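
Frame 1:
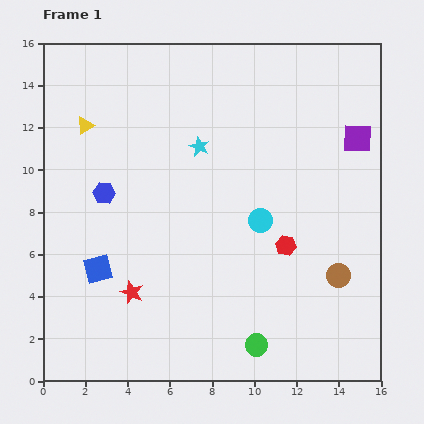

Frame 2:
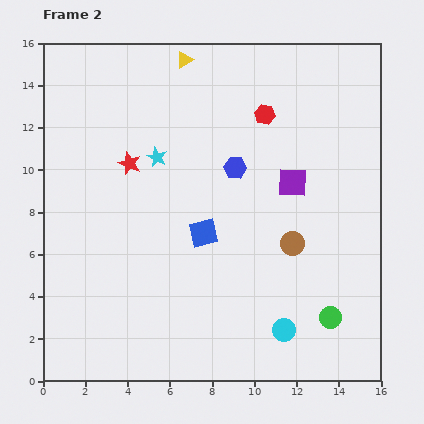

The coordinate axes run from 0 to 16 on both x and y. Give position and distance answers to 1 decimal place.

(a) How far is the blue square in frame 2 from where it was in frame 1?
5.3

The blue square moved from (2.6, 5.3) to (7.6, 7.0), a distance of √(5.0² + 1.7²) ≈ 5.3.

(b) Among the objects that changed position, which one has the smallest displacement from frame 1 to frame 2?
the cyan star

(moved 2.1)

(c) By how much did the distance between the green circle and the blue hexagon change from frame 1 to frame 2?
-1.8

Distance in frame 1: 10.2. Distance in frame 2: 8.4.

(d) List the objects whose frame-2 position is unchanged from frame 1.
none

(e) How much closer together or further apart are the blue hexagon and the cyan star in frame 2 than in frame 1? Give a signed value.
-1.3

Distance in frame 1: 5.0. Distance in frame 2: 3.7.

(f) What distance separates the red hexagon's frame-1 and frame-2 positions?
6.3

The red hexagon moved from (11.5, 6.4) to (10.5, 12.6), a distance of √(1.0² + 6.2²) ≈ 6.3.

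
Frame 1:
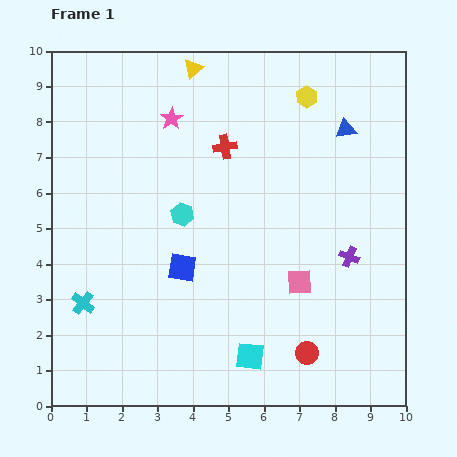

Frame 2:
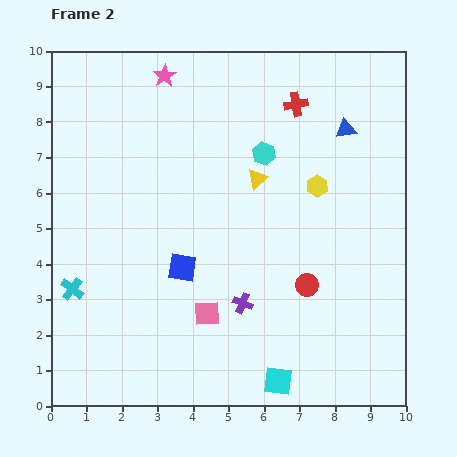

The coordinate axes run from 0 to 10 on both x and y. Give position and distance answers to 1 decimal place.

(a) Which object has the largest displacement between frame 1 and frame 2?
the yellow triangle

(moved 3.6; next 3.3)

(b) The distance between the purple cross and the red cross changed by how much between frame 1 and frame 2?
+1.1

Distance in frame 1: 4.7. Distance in frame 2: 5.8.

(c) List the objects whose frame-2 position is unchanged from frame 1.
the blue triangle, the blue square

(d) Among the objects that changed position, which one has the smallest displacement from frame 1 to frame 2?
the cyan cross

(moved 0.5)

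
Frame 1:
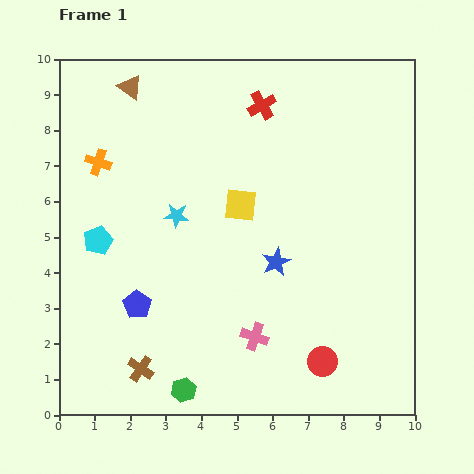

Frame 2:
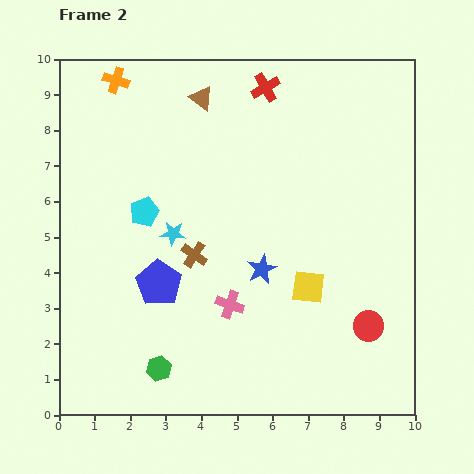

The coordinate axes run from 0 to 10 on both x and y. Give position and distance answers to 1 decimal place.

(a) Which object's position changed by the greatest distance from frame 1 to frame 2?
the brown cross

(moved 3.5; next 3.0)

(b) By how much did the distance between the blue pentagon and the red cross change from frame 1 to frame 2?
-0.3

Distance in frame 1: 6.6. Distance in frame 2: 6.3.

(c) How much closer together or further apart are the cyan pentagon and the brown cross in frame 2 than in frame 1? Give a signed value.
-2.0

Distance in frame 1: 3.8. Distance in frame 2: 1.8.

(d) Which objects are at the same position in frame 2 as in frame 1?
none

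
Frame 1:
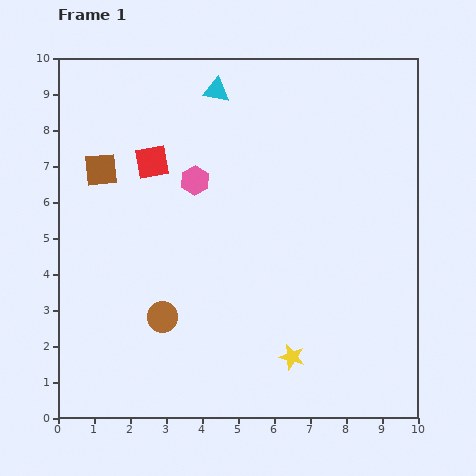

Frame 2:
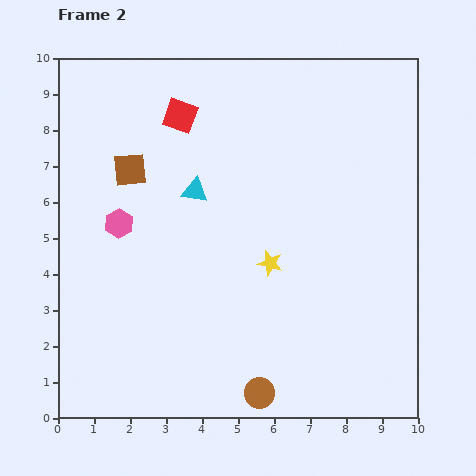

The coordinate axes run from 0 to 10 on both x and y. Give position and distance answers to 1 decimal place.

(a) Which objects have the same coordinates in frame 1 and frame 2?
none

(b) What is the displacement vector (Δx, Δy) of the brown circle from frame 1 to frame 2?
(2.7, -2.1)

The brown circle was at (2.9, 2.8) in frame 1 and (5.6, 0.7) in frame 2.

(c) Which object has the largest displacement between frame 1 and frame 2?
the brown circle

(moved 3.4; next 2.9)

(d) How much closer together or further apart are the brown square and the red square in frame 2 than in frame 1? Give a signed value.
+0.7

Distance in frame 1: 1.4. Distance in frame 2: 2.1.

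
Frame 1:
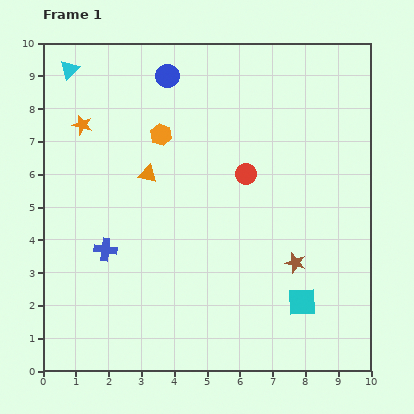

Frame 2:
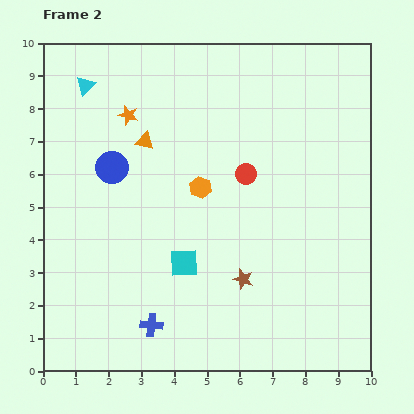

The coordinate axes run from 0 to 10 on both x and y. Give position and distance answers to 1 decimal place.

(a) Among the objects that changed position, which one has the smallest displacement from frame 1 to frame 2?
the cyan triangle

(moved 0.7)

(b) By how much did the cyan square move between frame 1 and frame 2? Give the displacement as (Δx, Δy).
(-3.6, 1.2)

The cyan square was at (7.9, 2.1) in frame 1 and (4.3, 3.3) in frame 2.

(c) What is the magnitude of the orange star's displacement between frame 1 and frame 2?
1.4

The orange star moved from (1.2, 7.5) to (2.6, 7.8), a distance of √(1.4² + 0.3²) ≈ 1.4.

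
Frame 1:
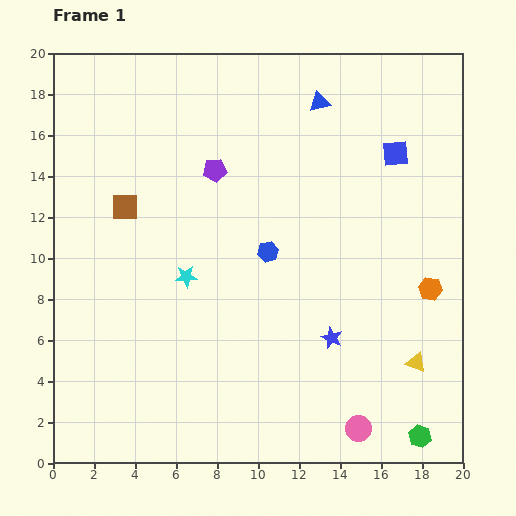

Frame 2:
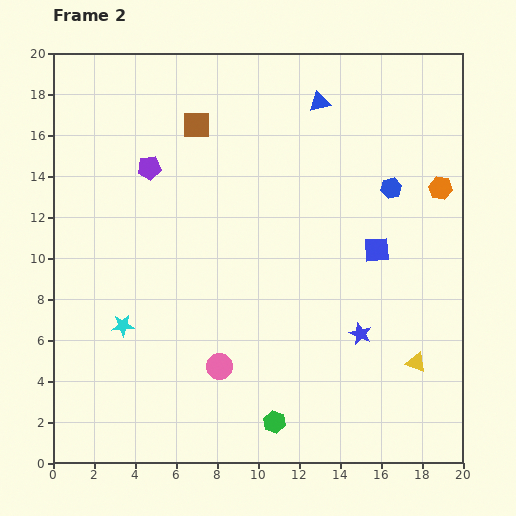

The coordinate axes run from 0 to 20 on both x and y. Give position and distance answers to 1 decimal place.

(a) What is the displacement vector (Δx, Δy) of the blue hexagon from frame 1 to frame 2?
(6.0, 3.1)

The blue hexagon was at (10.5, 10.3) in frame 1 and (16.5, 13.4) in frame 2.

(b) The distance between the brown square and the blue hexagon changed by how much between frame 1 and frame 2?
+2.7

Distance in frame 1: 7.3. Distance in frame 2: 10.0.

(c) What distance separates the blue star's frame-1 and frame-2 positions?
1.4

The blue star moved from (13.6, 6.1) to (15.0, 6.3), a distance of √(1.4² + 0.2²) ≈ 1.4.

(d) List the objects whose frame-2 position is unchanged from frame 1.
the blue triangle, the yellow triangle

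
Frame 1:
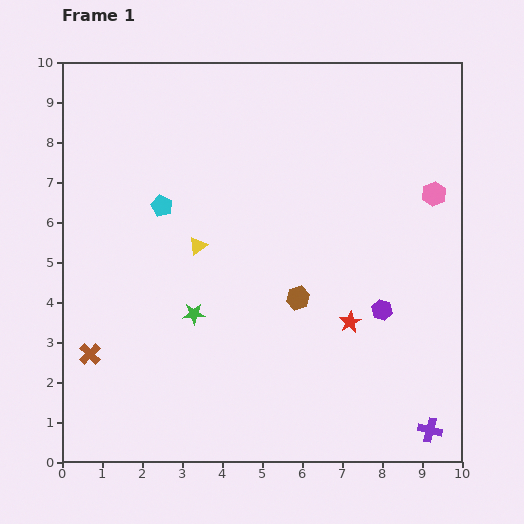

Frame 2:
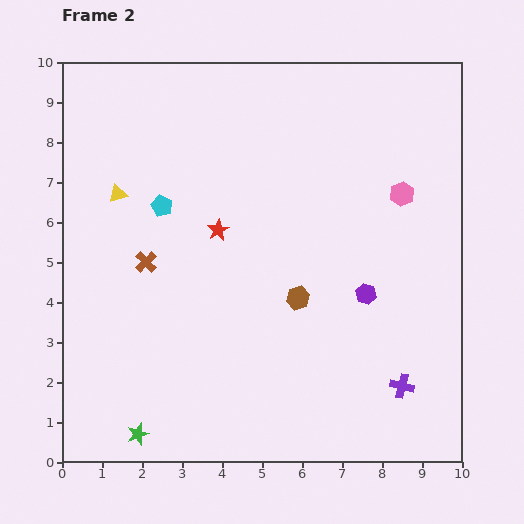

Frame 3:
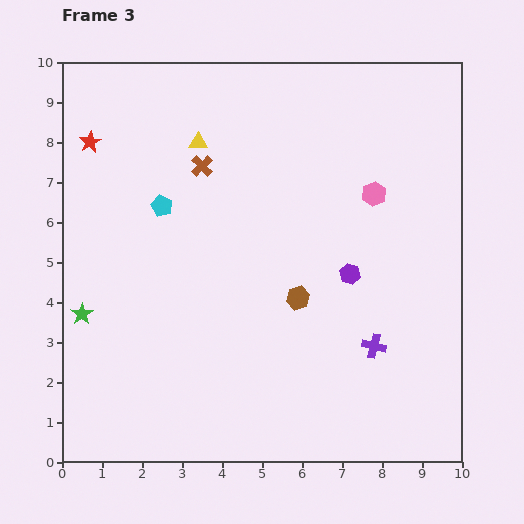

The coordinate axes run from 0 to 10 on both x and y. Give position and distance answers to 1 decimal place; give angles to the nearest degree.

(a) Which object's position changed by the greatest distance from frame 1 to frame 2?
the red star

(moved 4.0; next 3.3)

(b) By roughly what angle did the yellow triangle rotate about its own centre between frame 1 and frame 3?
37° clockwise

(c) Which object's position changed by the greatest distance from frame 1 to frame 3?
the red star

(moved 7.9; next 5.5)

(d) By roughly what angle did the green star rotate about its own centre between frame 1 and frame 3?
30° counter-clockwise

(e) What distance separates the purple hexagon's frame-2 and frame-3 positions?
0.6

The purple hexagon moved from (7.6, 4.2) to (7.2, 4.7), a distance of √(0.4² + 0.5²) ≈ 0.6.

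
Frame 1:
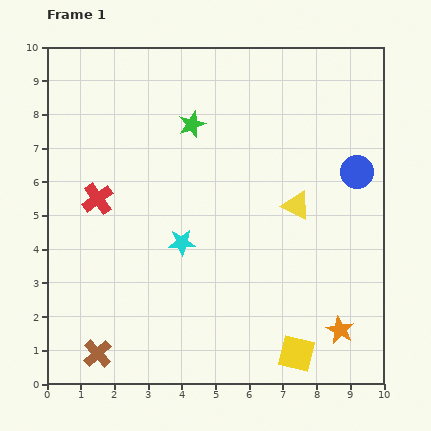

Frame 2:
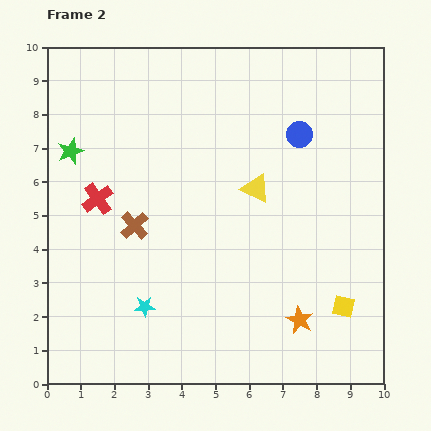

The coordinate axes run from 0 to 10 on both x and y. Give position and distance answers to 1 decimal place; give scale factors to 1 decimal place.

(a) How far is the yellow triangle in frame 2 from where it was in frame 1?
1.3

The yellow triangle moved from (7.4, 5.3) to (6.2, 5.8), a distance of √(1.2² + 0.5²) ≈ 1.3.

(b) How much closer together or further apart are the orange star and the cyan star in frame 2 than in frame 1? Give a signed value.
-0.8

Distance in frame 1: 5.4. Distance in frame 2: 4.6.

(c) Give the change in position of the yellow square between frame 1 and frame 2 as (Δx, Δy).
(1.4, 1.4)

The yellow square was at (7.4, 0.9) in frame 1 and (8.8, 2.3) in frame 2.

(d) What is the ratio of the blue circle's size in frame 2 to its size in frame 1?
0.8×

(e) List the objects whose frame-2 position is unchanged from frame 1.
the red cross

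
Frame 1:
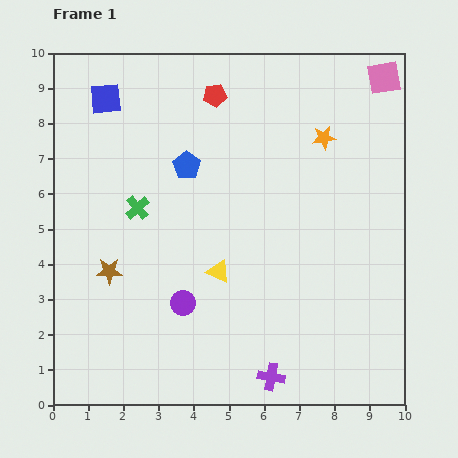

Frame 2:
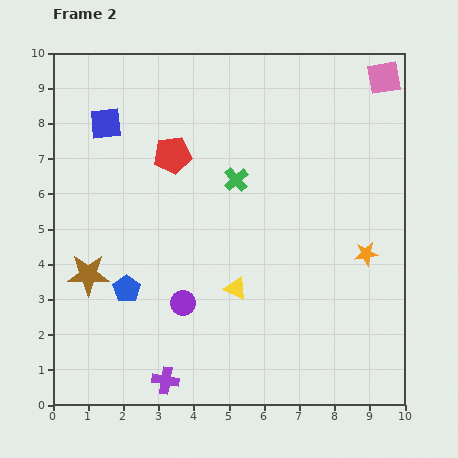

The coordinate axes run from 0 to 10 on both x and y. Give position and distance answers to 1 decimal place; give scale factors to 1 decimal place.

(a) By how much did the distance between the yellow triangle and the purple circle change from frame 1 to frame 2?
+0.3

Distance in frame 1: 1.3. Distance in frame 2: 1.6.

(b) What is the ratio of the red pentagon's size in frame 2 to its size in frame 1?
1.6×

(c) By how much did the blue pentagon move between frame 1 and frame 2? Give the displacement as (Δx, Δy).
(-1.7, -3.5)

The blue pentagon was at (3.8, 6.8) in frame 1 and (2.1, 3.3) in frame 2.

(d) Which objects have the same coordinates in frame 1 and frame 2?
the purple circle, the pink square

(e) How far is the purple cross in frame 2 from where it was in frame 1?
3.0

The purple cross moved from (6.2, 0.8) to (3.2, 0.7), a distance of √(3.0² + 0.1²) ≈ 3.0.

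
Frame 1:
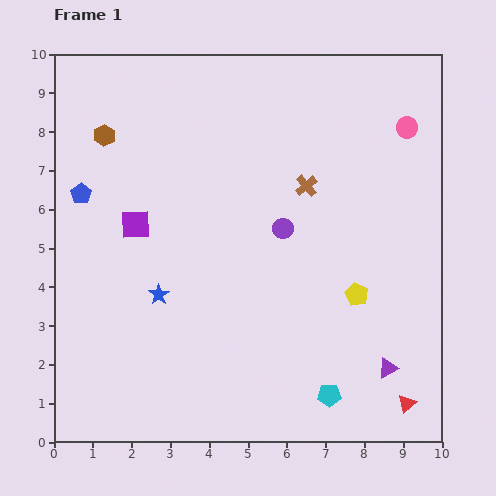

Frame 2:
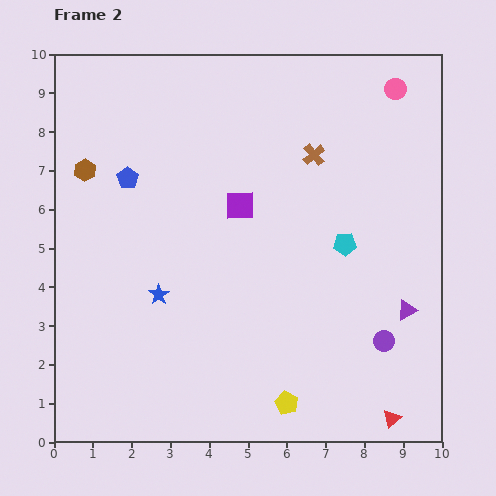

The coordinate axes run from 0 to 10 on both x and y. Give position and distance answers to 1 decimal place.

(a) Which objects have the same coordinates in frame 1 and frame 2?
the blue star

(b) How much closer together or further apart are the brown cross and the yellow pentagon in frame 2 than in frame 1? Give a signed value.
+3.3

Distance in frame 1: 3.1. Distance in frame 2: 6.4.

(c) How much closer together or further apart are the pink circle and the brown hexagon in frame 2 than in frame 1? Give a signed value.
+0.5

Distance in frame 1: 7.8. Distance in frame 2: 8.3.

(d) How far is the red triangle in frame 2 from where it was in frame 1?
0.6

The red triangle moved from (9.1, 1.0) to (8.7, 0.6), a distance of √(0.4² + 0.4²) ≈ 0.6.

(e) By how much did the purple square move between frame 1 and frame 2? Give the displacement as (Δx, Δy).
(2.7, 0.5)

The purple square was at (2.1, 5.6) in frame 1 and (4.8, 6.1) in frame 2.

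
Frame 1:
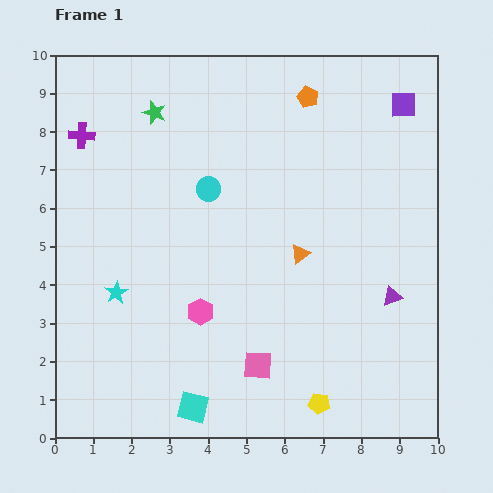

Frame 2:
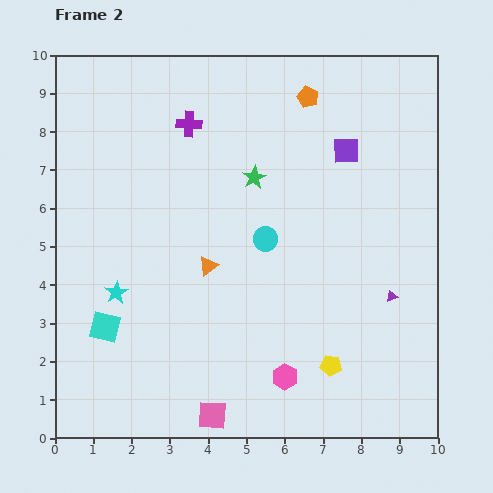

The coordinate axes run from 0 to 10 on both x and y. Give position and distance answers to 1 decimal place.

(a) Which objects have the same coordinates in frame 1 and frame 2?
the orange pentagon, the purple triangle, the cyan star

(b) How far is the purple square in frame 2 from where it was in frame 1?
1.9

The purple square moved from (9.1, 8.7) to (7.6, 7.5), a distance of √(1.5² + 1.2²) ≈ 1.9.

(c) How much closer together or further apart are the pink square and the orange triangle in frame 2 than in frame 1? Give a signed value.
+0.8

Distance in frame 1: 3.1. Distance in frame 2: 3.9.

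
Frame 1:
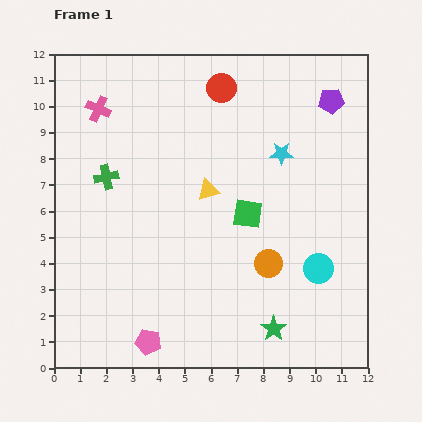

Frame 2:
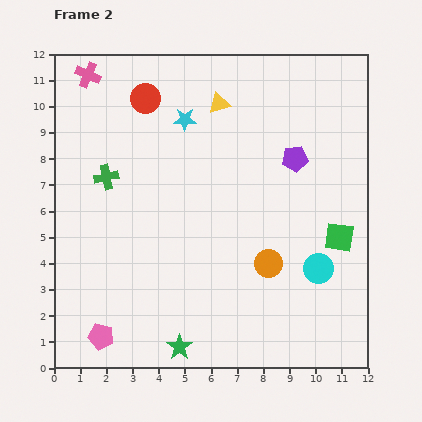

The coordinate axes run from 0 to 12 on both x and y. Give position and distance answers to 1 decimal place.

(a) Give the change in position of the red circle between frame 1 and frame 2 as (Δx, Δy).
(-2.9, -0.4)

The red circle was at (6.4, 10.7) in frame 1 and (3.5, 10.3) in frame 2.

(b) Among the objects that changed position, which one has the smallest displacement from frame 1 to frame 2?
the pink cross

(moved 1.4)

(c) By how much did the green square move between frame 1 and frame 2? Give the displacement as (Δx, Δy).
(3.5, -0.9)

The green square was at (7.4, 5.9) in frame 1 and (10.9, 5.0) in frame 2.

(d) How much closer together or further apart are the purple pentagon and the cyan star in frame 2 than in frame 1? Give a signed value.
+1.7

Distance in frame 1: 2.8. Distance in frame 2: 4.5.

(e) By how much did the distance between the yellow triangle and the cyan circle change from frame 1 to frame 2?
+2.2

Distance in frame 1: 5.2. Distance in frame 2: 7.4.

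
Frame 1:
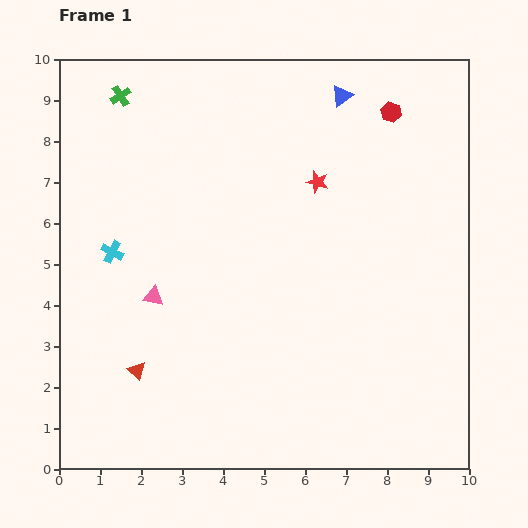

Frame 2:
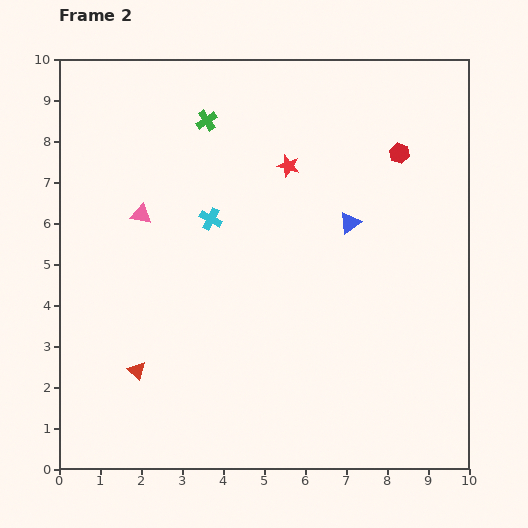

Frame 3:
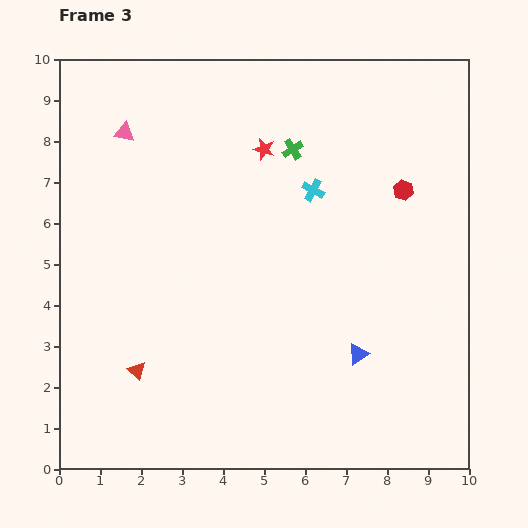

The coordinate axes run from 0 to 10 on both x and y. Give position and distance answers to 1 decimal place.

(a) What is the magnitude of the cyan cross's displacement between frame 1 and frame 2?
2.5

The cyan cross moved from (1.3, 5.3) to (3.7, 6.1), a distance of √(2.4² + 0.8²) ≈ 2.5.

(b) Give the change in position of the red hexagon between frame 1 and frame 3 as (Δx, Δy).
(0.3, -1.9)

The red hexagon was at (8.1, 8.7) in frame 1 and (8.4, 6.8) in frame 3.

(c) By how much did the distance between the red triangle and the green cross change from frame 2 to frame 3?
+0.3

Distance in frame 2: 6.3. Distance in frame 3: 6.6.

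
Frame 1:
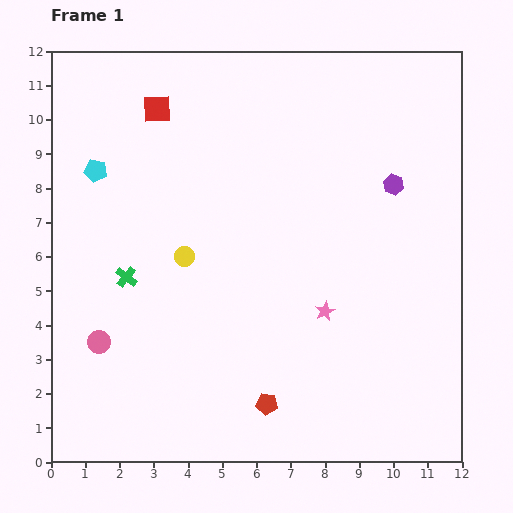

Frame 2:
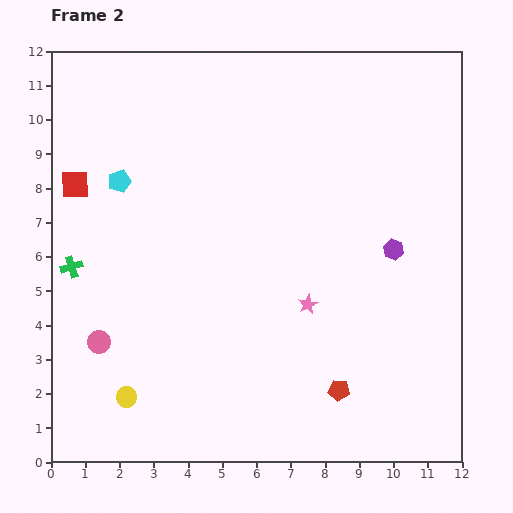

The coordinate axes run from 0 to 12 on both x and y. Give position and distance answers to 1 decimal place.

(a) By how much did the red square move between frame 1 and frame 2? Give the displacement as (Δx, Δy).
(-2.4, -2.2)

The red square was at (3.1, 10.3) in frame 1 and (0.7, 8.1) in frame 2.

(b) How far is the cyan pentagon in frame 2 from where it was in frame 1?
0.8

The cyan pentagon moved from (1.3, 8.5) to (2.0, 8.2), a distance of √(0.7² + 0.3²) ≈ 0.8.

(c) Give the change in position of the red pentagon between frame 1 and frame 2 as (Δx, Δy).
(2.1, 0.4)

The red pentagon was at (6.3, 1.7) in frame 1 and (8.4, 2.1) in frame 2.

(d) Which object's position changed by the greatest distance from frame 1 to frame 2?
the yellow circle

(moved 4.4; next 3.3)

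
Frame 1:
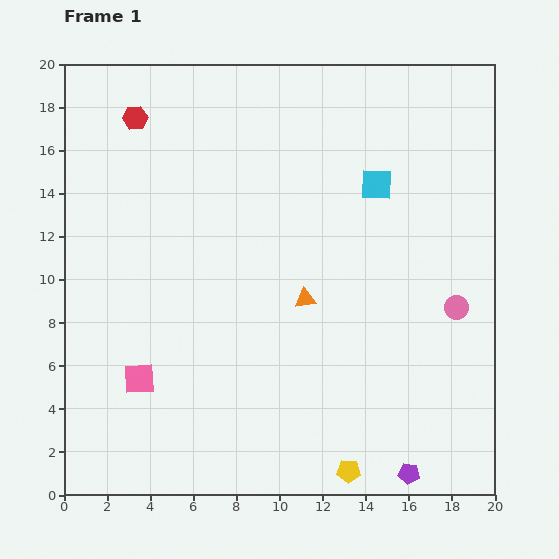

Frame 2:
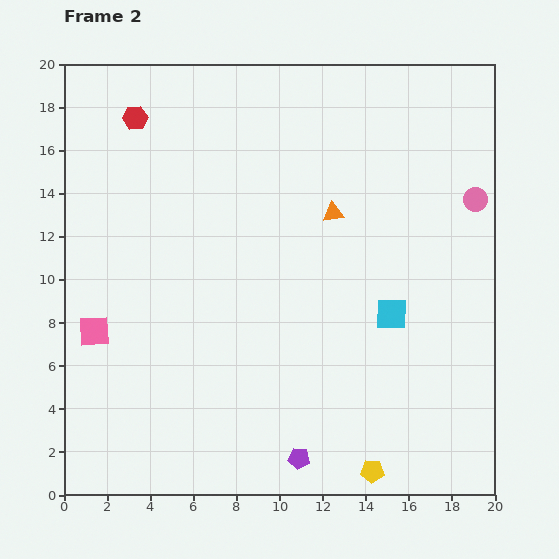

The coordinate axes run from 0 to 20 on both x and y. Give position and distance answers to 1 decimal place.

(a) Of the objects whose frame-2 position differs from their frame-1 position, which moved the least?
the yellow pentagon

(moved 1.1)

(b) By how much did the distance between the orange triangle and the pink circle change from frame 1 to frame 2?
-0.4

Distance in frame 1: 7.0. Distance in frame 2: 6.6.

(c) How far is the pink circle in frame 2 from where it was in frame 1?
5.1

The pink circle moved from (18.2, 8.7) to (19.1, 13.7), a distance of √(0.9² + 5.0²) ≈ 5.1.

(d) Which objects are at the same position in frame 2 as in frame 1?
the red hexagon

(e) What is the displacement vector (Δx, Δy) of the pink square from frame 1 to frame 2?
(-2.1, 2.2)

The pink square was at (3.5, 5.4) in frame 1 and (1.4, 7.6) in frame 2.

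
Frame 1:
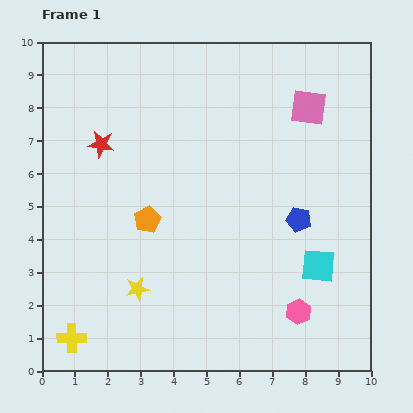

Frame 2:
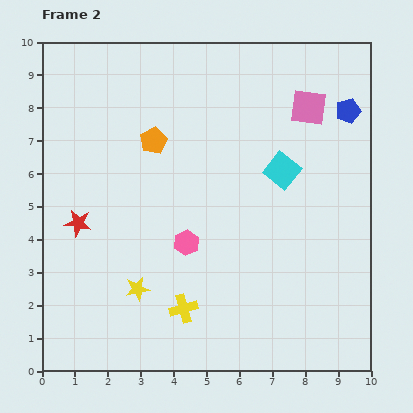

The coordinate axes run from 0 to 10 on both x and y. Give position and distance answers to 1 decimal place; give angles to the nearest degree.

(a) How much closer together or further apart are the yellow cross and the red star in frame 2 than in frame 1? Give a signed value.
-1.9

Distance in frame 1: 6.0. Distance in frame 2: 4.1.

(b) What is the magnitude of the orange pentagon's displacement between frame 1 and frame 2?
2.4

The orange pentagon moved from (3.2, 4.6) to (3.4, 7.0), a distance of √(0.2² + 2.4²) ≈ 2.4.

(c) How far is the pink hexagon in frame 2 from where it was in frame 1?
4.0

The pink hexagon moved from (7.8, 1.8) to (4.4, 3.9), a distance of √(3.4² + 2.1²) ≈ 4.0.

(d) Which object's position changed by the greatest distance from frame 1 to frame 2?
the pink hexagon

(moved 4.0; next 3.6)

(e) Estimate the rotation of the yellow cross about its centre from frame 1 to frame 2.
17° counter-clockwise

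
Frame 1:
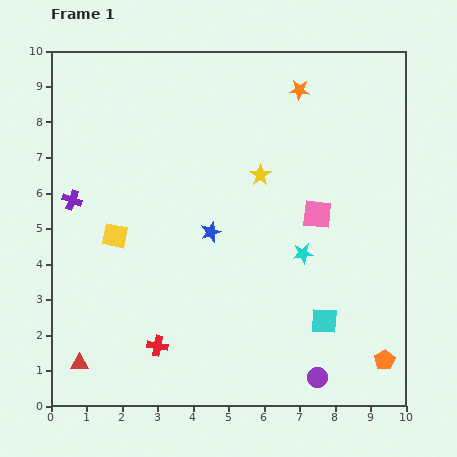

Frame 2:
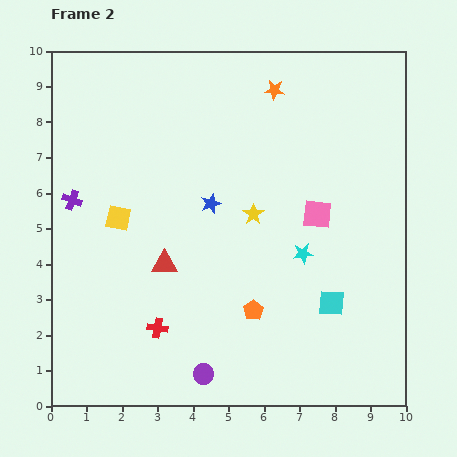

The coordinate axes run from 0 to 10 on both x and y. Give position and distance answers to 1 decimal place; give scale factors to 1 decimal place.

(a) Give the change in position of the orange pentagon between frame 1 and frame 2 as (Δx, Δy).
(-3.7, 1.4)

The orange pentagon was at (9.4, 1.3) in frame 1 and (5.7, 2.7) in frame 2.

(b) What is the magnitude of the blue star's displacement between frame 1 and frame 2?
0.8

The blue star moved from (4.5, 4.9) to (4.5, 5.7), a distance of √(0.0² + 0.8²) ≈ 0.8.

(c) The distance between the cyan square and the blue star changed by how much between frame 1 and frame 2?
+0.3

Distance in frame 1: 4.1. Distance in frame 2: 4.4.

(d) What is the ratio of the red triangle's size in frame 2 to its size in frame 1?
1.4×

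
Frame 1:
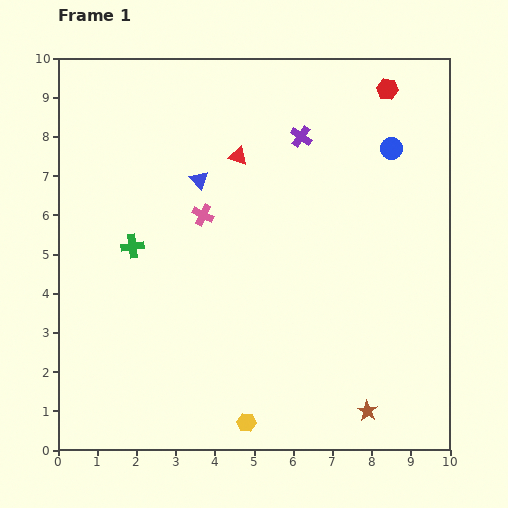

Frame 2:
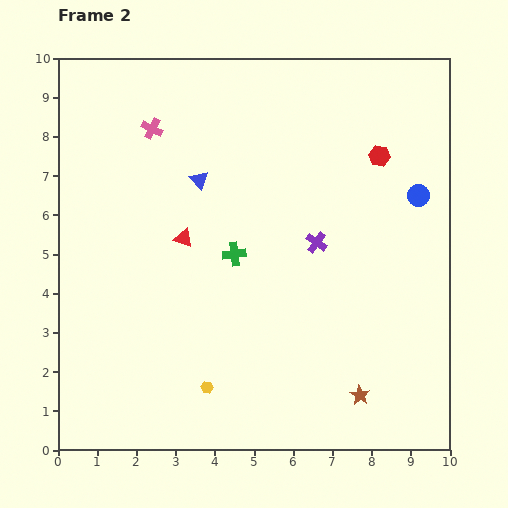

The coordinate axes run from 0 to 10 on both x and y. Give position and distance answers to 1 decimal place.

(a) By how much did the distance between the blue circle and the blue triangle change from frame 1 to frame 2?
+0.6

Distance in frame 1: 5.0. Distance in frame 2: 5.6.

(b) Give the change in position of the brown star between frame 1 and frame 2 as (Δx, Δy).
(-0.2, 0.4)

The brown star was at (7.9, 1.0) in frame 1 and (7.7, 1.4) in frame 2.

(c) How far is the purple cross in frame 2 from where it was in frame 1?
2.7

The purple cross moved from (6.2, 8.0) to (6.6, 5.3), a distance of √(0.4² + 2.7²) ≈ 2.7.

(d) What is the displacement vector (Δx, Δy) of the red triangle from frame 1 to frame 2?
(-1.4, -2.1)

The red triangle was at (4.6, 7.5) in frame 1 and (3.2, 5.4) in frame 2.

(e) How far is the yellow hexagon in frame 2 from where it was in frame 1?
1.3

The yellow hexagon moved from (4.8, 0.7) to (3.8, 1.6), a distance of √(1.0² + 0.9²) ≈ 1.3.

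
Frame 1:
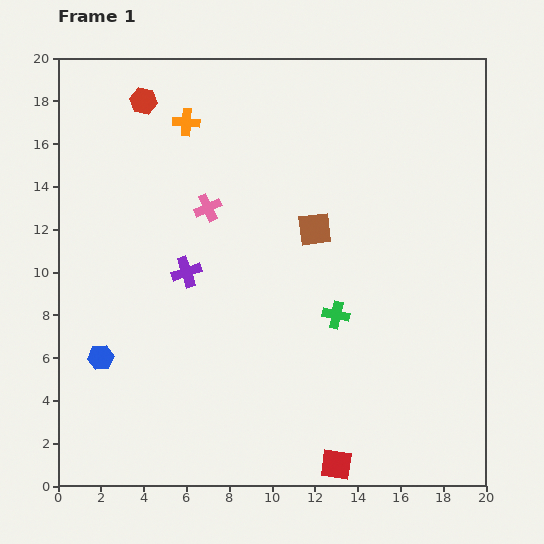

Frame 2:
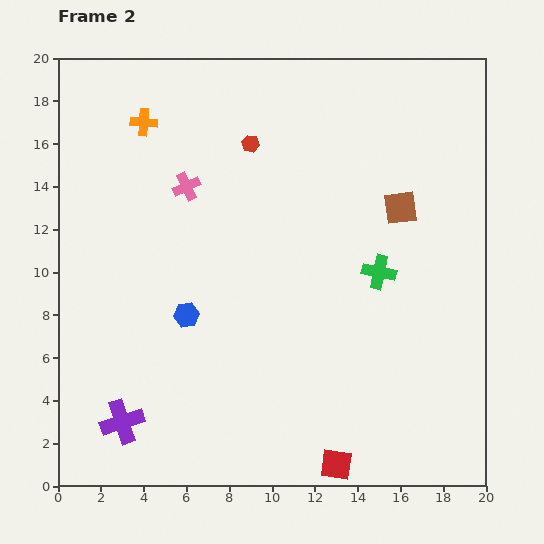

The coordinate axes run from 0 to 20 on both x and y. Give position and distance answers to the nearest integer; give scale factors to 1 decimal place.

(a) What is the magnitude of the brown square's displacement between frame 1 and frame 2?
4

The brown square moved from (12, 12) to (16, 13), a distance of √(4² + 1²) ≈ 4.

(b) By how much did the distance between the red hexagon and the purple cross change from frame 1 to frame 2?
+6

Distance in frame 1: 8. Distance in frame 2: 14.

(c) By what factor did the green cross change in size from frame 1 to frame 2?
1.3×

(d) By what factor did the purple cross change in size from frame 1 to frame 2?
1.4×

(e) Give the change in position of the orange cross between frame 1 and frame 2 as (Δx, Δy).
(-2, 0)

The orange cross was at (6, 17) in frame 1 and (4, 17) in frame 2.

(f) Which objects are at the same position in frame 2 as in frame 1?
the red square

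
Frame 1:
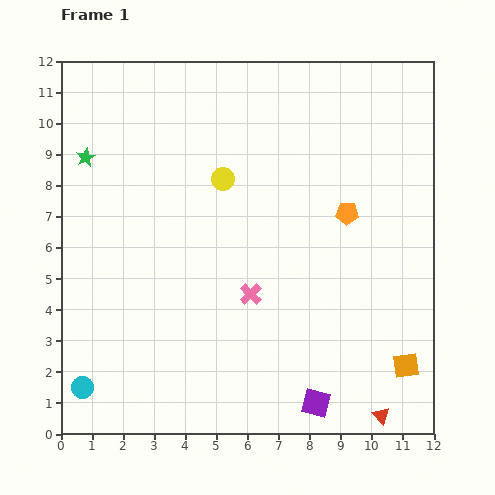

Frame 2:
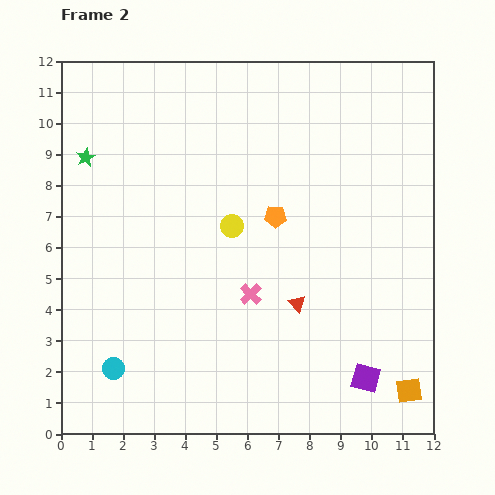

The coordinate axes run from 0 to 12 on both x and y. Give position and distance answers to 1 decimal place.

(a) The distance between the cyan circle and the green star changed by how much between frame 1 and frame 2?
-0.5

Distance in frame 1: 7.4. Distance in frame 2: 6.9.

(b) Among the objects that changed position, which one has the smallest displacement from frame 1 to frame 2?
the orange square

(moved 0.8)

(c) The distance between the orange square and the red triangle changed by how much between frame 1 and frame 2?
+2.8

Distance in frame 1: 1.8. Distance in frame 2: 4.6.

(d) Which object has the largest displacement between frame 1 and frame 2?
the red triangle

(moved 4.5; next 2.3)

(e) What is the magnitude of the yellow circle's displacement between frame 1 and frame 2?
1.5

The yellow circle moved from (5.2, 8.2) to (5.5, 6.7), a distance of √(0.3² + 1.5²) ≈ 1.5.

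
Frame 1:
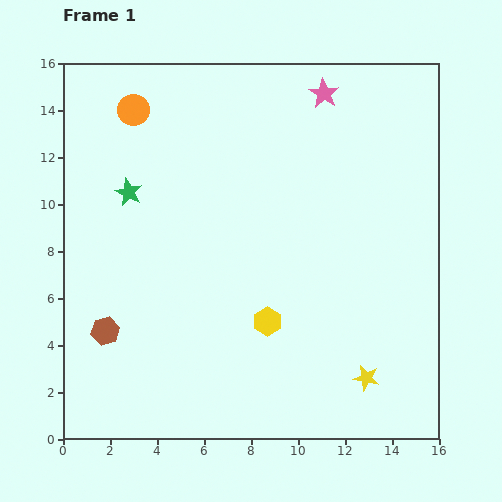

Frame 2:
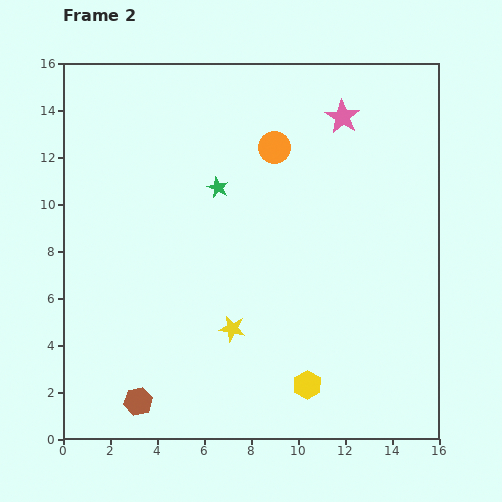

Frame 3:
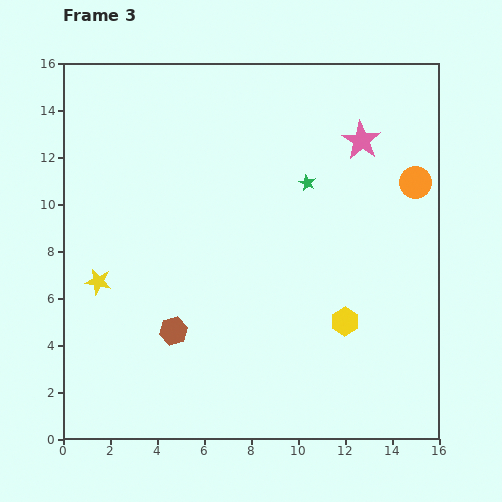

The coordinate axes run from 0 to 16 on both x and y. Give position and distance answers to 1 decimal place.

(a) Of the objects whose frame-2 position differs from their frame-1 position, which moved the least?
the pink star

(moved 1.3)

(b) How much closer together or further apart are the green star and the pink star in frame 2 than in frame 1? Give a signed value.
-3.2

Distance in frame 1: 9.3. Distance in frame 2: 6.1.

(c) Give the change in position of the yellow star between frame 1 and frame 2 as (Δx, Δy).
(-5.7, 2.1)

The yellow star was at (12.9, 2.6) in frame 1 and (7.2, 4.7) in frame 2.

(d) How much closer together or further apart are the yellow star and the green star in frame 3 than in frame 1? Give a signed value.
-3.0

Distance in frame 1: 12.8. Distance in frame 3: 9.8.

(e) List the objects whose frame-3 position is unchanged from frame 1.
none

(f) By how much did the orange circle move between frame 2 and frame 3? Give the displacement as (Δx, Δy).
(6.0, -1.5)

The orange circle was at (9.0, 12.4) in frame 2 and (15.0, 10.9) in frame 3.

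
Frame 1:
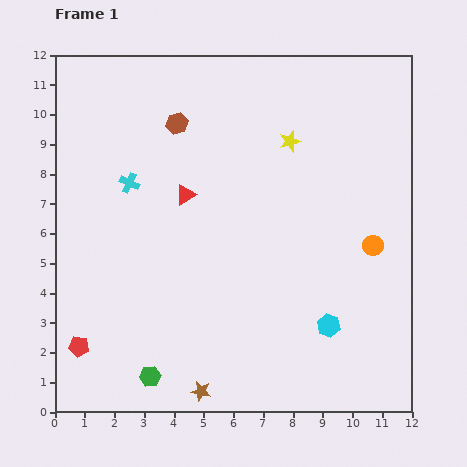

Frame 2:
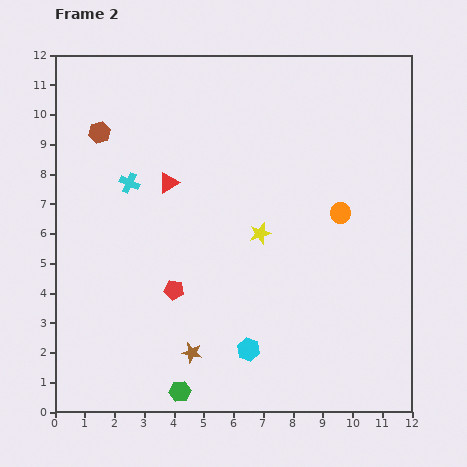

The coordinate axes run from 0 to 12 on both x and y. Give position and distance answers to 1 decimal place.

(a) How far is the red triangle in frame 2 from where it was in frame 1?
0.7

The red triangle moved from (4.4, 7.3) to (3.8, 7.7), a distance of √(0.6² + 0.4²) ≈ 0.7.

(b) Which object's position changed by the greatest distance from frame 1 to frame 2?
the red pentagon

(moved 3.7; next 3.3)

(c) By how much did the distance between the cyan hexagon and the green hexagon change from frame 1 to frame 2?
-3.5

Distance in frame 1: 6.2. Distance in frame 2: 2.7.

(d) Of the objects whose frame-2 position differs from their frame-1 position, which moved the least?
the red triangle

(moved 0.7)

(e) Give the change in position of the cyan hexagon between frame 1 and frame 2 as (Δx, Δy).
(-2.7, -0.8)

The cyan hexagon was at (9.2, 2.9) in frame 1 and (6.5, 2.1) in frame 2.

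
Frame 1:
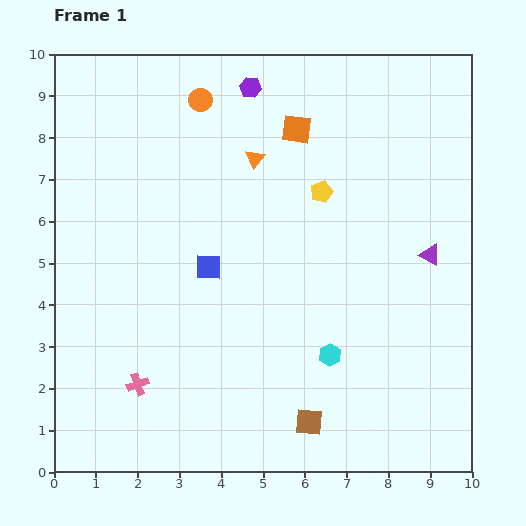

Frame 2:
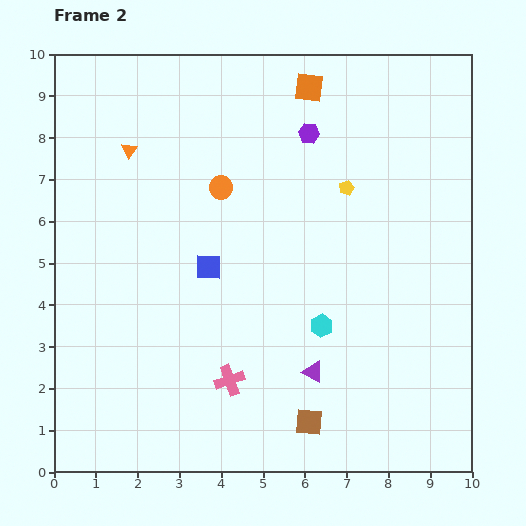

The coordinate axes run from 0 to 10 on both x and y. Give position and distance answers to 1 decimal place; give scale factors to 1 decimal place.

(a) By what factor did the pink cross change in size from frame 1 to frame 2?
1.4×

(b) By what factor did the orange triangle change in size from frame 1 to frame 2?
0.8×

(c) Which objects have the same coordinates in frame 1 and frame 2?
the blue square, the brown square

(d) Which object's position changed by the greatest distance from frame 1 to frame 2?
the purple triangle

(moved 4.0; next 3.0)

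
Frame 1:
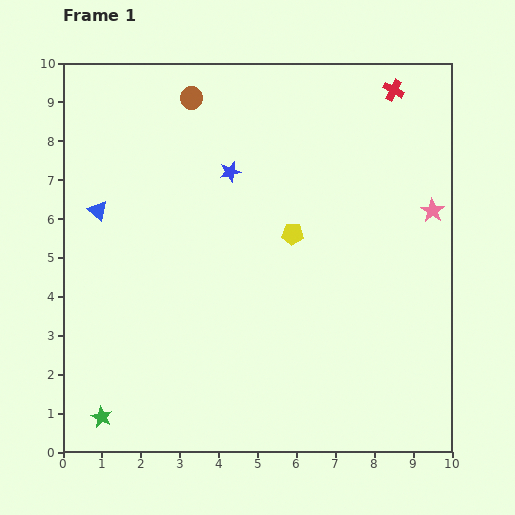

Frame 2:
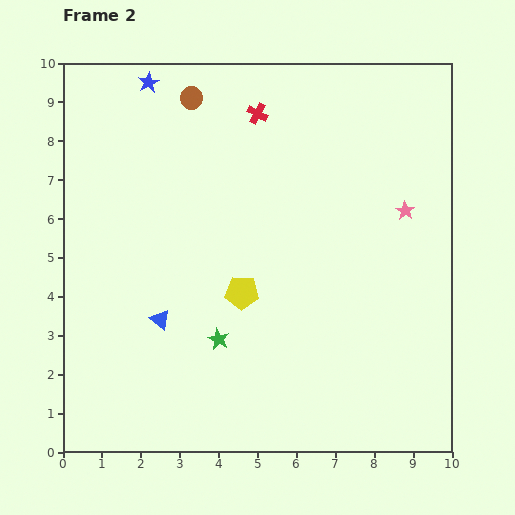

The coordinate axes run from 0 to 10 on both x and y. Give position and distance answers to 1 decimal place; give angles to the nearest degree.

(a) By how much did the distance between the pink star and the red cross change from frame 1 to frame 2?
+1.2

Distance in frame 1: 3.3. Distance in frame 2: 4.5.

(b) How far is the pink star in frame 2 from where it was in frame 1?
0.7

The pink star moved from (9.5, 6.2) to (8.8, 6.2), a distance of √(0.7² + 0.0²) ≈ 0.7.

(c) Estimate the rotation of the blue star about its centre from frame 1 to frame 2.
16° counter-clockwise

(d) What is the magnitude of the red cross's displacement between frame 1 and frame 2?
3.6

The red cross moved from (8.5, 9.3) to (5.0, 8.7), a distance of √(3.5² + 0.6²) ≈ 3.6.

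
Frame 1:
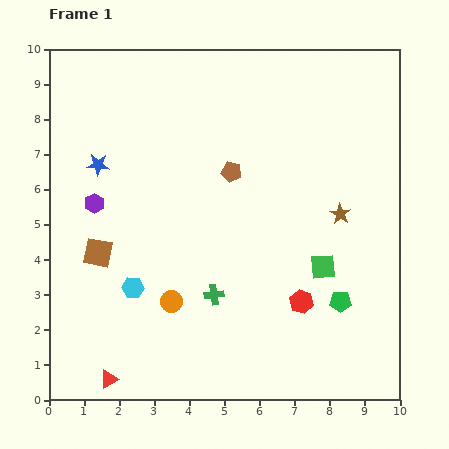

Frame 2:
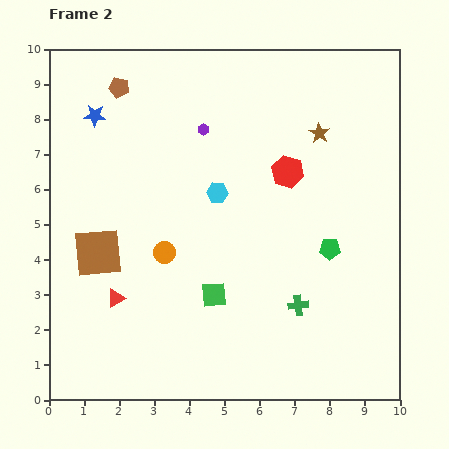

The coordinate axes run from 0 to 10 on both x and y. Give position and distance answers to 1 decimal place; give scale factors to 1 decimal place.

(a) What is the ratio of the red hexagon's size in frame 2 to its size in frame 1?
1.4×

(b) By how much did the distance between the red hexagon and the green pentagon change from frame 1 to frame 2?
+1.4

Distance in frame 1: 1.1. Distance in frame 2: 2.5.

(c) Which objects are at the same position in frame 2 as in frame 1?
the brown square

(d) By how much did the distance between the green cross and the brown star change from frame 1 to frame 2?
+0.6

Distance in frame 1: 4.3. Distance in frame 2: 4.9.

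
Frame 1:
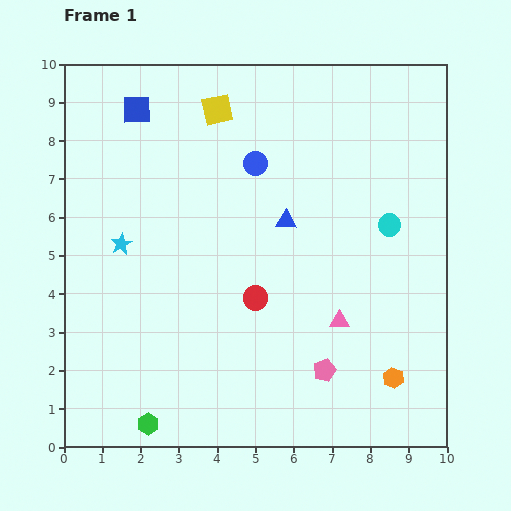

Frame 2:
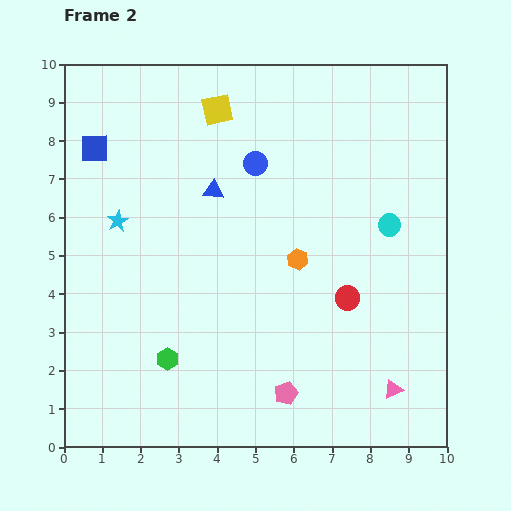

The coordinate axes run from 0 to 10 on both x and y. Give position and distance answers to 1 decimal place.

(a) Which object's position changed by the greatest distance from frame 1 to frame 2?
the orange hexagon

(moved 4.0; next 2.4)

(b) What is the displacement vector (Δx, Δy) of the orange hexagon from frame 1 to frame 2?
(-2.5, 3.1)

The orange hexagon was at (8.6, 1.8) in frame 1 and (6.1, 4.9) in frame 2.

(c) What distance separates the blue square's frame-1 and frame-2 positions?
1.5

The blue square moved from (1.9, 8.8) to (0.8, 7.8), a distance of √(1.1² + 1.0²) ≈ 1.5.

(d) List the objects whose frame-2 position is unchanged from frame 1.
the cyan circle, the blue circle, the yellow square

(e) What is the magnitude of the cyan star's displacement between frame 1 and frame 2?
0.6

The cyan star moved from (1.5, 5.3) to (1.4, 5.9), a distance of √(0.1² + 0.6²) ≈ 0.6.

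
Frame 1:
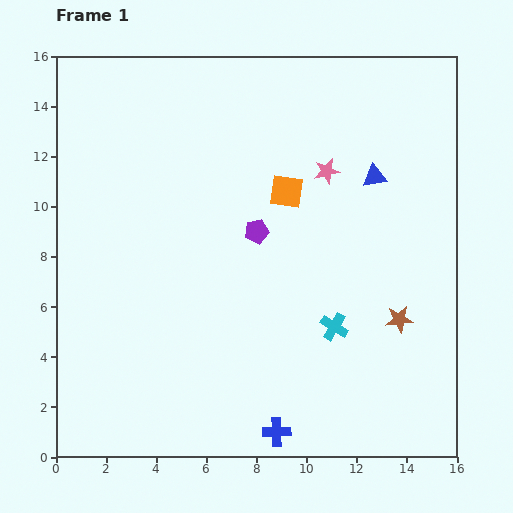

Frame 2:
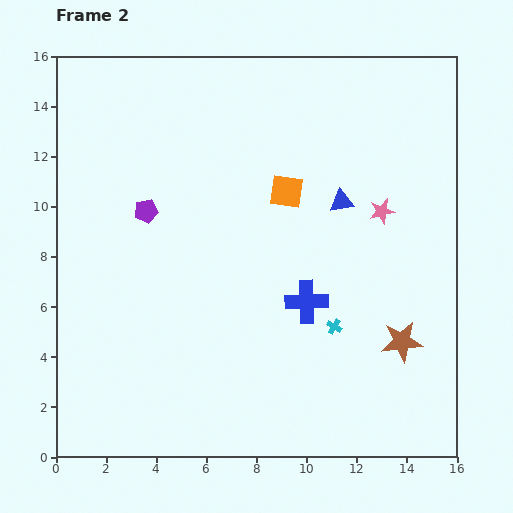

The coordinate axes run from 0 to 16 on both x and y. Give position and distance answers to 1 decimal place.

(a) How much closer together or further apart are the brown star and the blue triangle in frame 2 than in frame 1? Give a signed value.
+0.3

Distance in frame 1: 5.8. Distance in frame 2: 6.1.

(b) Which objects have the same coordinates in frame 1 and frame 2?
the orange square, the cyan cross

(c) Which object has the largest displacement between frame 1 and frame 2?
the blue cross

(moved 5.3; next 4.5)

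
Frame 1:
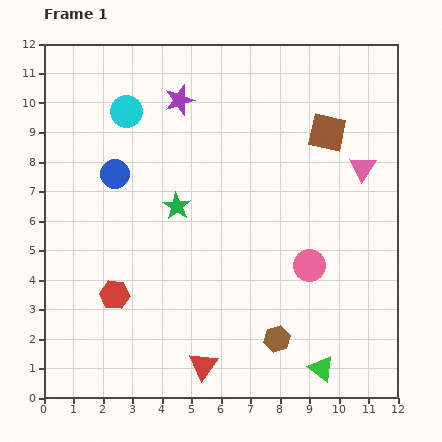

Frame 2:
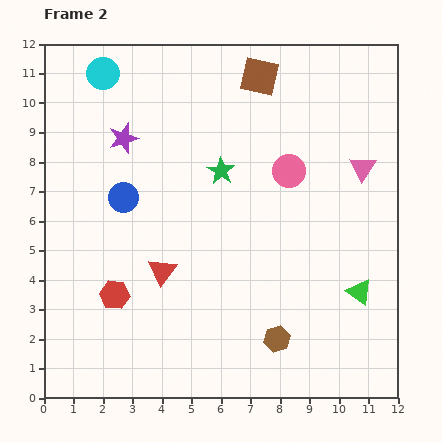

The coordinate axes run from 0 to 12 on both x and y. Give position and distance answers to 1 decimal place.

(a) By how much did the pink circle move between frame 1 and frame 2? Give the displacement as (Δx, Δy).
(-0.7, 3.2)

The pink circle was at (9.0, 4.5) in frame 1 and (8.3, 7.7) in frame 2.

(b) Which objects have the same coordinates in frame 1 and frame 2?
the red hexagon, the brown hexagon, the pink triangle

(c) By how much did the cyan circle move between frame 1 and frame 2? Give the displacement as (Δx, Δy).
(-0.8, 1.3)

The cyan circle was at (2.8, 9.7) in frame 1 and (2.0, 11.0) in frame 2.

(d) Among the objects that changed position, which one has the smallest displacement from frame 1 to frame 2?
the blue circle

(moved 0.9)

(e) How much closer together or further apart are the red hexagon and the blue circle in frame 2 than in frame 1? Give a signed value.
-0.8

Distance in frame 1: 4.1. Distance in frame 2: 3.3.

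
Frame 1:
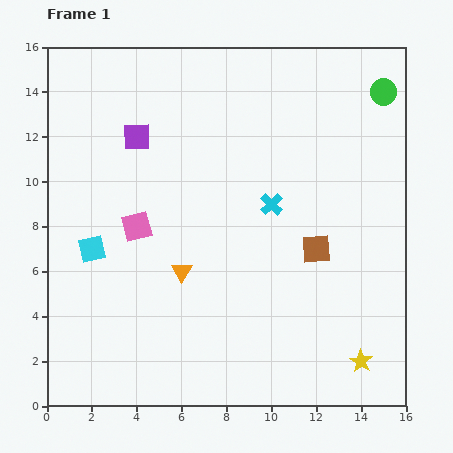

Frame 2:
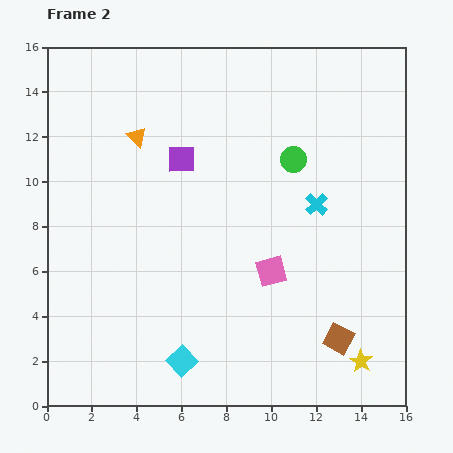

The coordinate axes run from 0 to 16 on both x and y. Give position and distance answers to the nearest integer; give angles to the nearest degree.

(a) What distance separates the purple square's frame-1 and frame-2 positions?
2

The purple square moved from (4, 12) to (6, 11), a distance of √(2² + 1²) ≈ 2.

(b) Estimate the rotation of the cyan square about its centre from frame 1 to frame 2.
31° counter-clockwise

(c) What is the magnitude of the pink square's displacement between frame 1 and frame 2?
6

The pink square moved from (4, 8) to (10, 6), a distance of √(6² + 2²) ≈ 6.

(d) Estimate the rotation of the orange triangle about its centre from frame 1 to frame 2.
18° counter-clockwise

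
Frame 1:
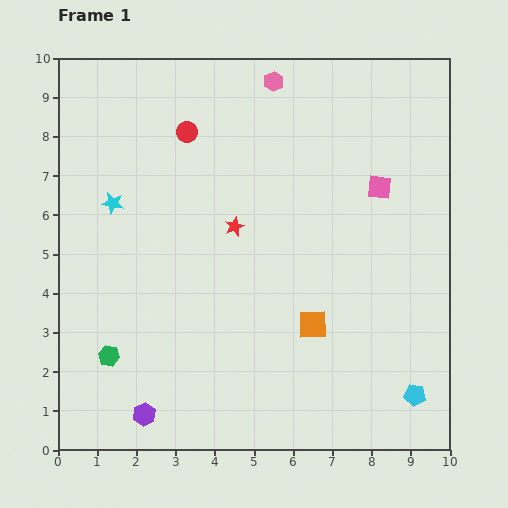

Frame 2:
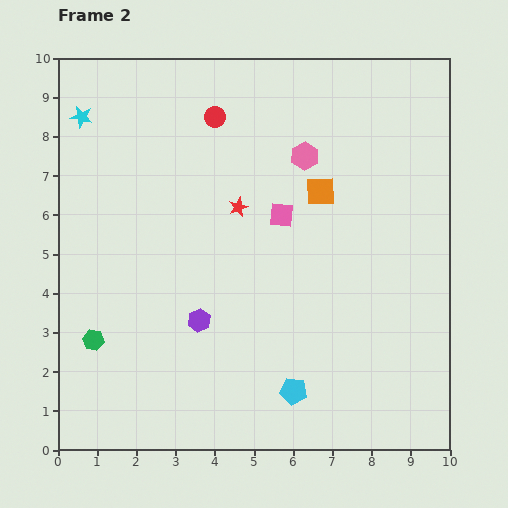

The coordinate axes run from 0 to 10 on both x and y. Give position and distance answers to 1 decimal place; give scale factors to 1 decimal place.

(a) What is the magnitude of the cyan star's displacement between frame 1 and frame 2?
2.3

The cyan star moved from (1.4, 6.3) to (0.6, 8.5), a distance of √(0.8² + 2.2²) ≈ 2.3.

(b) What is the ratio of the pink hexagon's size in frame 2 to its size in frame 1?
1.4×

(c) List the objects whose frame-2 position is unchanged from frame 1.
none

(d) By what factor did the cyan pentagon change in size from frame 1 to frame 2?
1.3×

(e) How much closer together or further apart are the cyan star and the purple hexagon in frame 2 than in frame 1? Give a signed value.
+0.5

Distance in frame 1: 5.5. Distance in frame 2: 6.0.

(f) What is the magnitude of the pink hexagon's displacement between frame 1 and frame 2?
2.1

The pink hexagon moved from (5.5, 9.4) to (6.3, 7.5), a distance of √(0.8² + 1.9²) ≈ 2.1.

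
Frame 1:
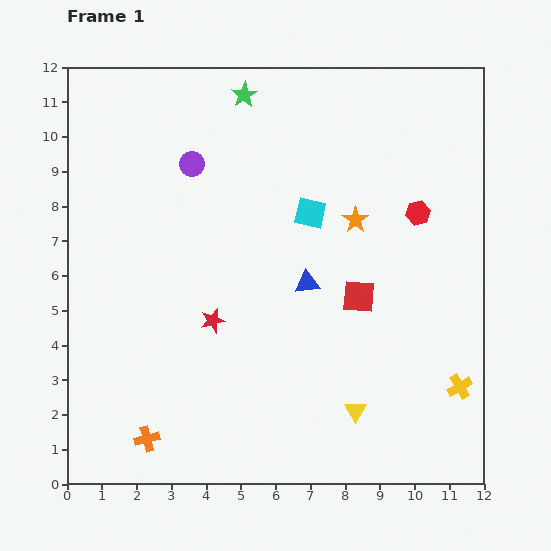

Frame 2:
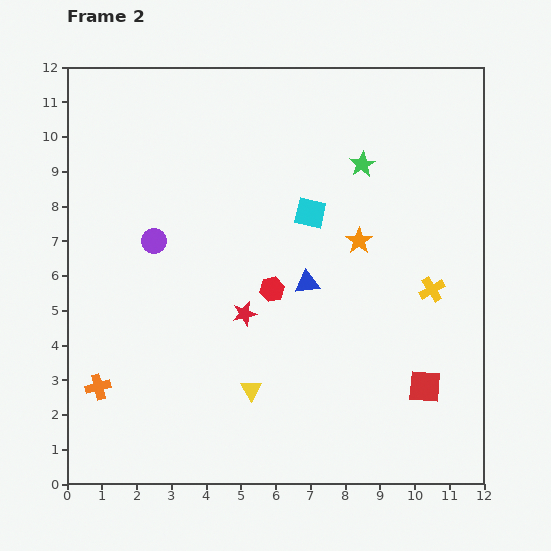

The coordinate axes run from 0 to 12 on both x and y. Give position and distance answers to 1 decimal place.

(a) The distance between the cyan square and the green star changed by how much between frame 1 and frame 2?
-1.8

Distance in frame 1: 3.9. Distance in frame 2: 2.1.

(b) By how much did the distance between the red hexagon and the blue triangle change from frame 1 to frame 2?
-2.8

Distance in frame 1: 3.8. Distance in frame 2: 1.0.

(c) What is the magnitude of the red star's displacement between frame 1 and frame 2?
0.9

The red star moved from (4.2, 4.7) to (5.1, 4.9), a distance of √(0.9² + 0.2²) ≈ 0.9.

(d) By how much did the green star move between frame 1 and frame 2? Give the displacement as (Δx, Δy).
(3.4, -2.0)

The green star was at (5.1, 11.2) in frame 1 and (8.5, 9.2) in frame 2.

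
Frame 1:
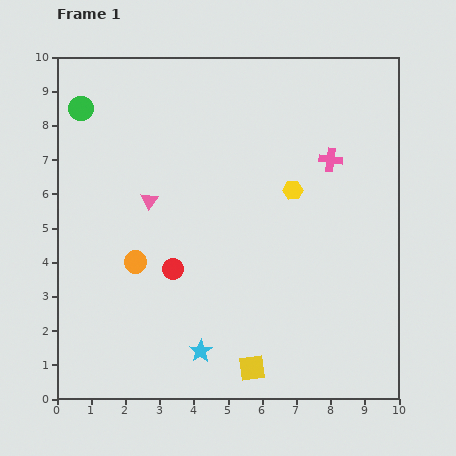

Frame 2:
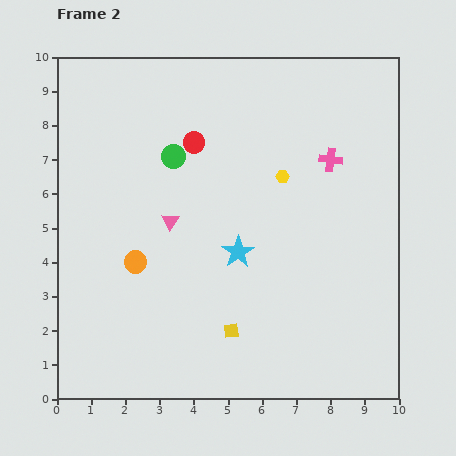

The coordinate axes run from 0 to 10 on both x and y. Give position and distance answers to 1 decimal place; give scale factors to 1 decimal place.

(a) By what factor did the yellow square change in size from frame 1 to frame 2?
0.6×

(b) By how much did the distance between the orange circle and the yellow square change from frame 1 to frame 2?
-1.2

Distance in frame 1: 4.6. Distance in frame 2: 3.4.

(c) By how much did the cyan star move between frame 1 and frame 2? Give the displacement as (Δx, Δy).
(1.1, 2.9)

The cyan star was at (4.2, 1.4) in frame 1 and (5.3, 4.3) in frame 2.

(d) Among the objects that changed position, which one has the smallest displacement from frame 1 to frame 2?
the yellow hexagon

(moved 0.5)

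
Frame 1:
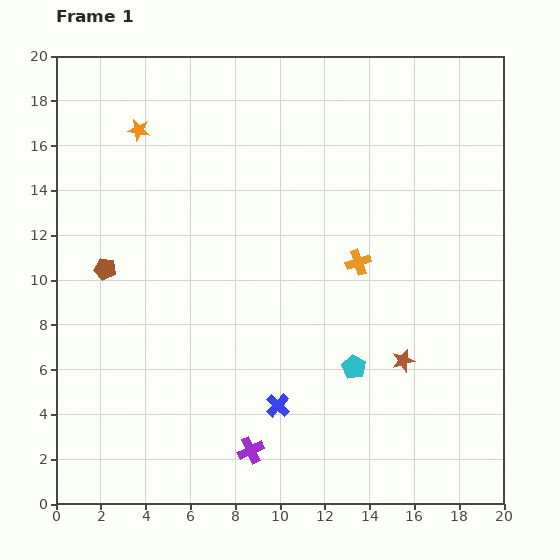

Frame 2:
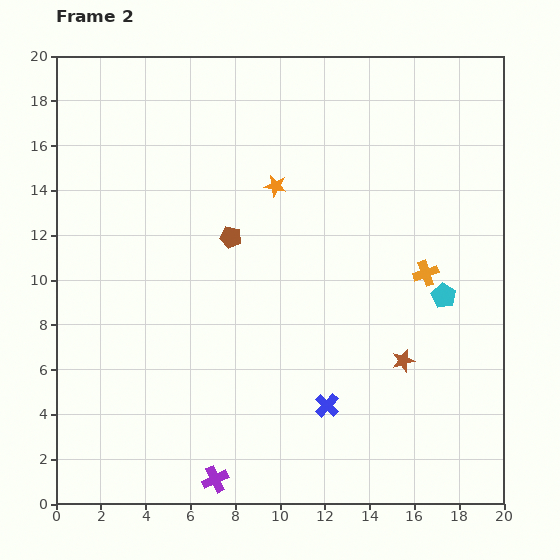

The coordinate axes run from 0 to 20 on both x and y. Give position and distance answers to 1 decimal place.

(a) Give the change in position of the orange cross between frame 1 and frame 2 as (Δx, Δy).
(3.0, -0.5)

The orange cross was at (13.5, 10.8) in frame 1 and (16.5, 10.3) in frame 2.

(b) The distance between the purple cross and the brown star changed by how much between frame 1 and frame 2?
+2.0

Distance in frame 1: 7.9. Distance in frame 2: 9.9.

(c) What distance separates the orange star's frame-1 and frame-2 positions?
6.6

The orange star moved from (3.7, 16.7) to (9.8, 14.2), a distance of √(6.1² + 2.5²) ≈ 6.6.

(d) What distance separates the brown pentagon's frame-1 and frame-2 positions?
5.8

The brown pentagon moved from (2.2, 10.5) to (7.8, 11.9), a distance of √(5.6² + 1.4²) ≈ 5.8.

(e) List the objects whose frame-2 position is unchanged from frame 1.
the brown star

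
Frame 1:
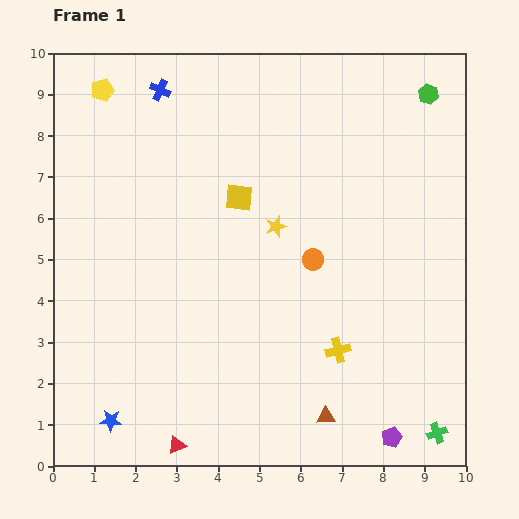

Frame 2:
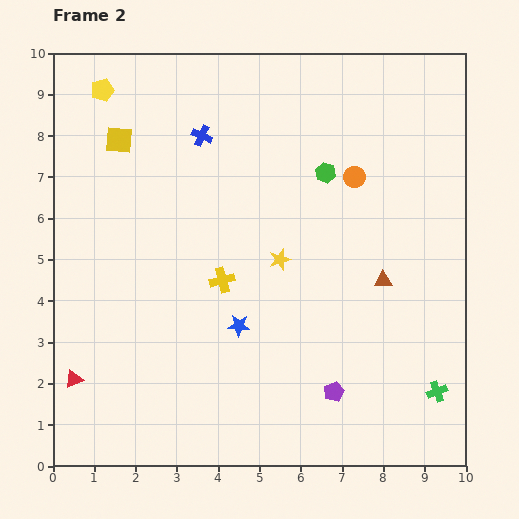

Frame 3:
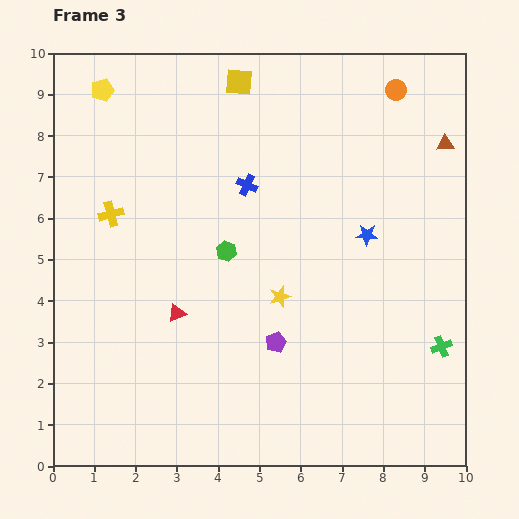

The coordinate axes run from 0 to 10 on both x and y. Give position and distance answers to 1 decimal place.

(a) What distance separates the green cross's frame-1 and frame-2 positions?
1.0

The green cross moved from (9.3, 0.8) to (9.3, 1.8), a distance of √(0.0² + 1.0²) ≈ 1.0.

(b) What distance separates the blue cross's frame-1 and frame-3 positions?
3.1

The blue cross moved from (2.6, 9.1) to (4.7, 6.8), a distance of √(2.1² + 2.3²) ≈ 3.1.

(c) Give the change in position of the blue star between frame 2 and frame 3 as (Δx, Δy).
(3.1, 2.2)

The blue star was at (4.5, 3.4) in frame 2 and (7.6, 5.6) in frame 3.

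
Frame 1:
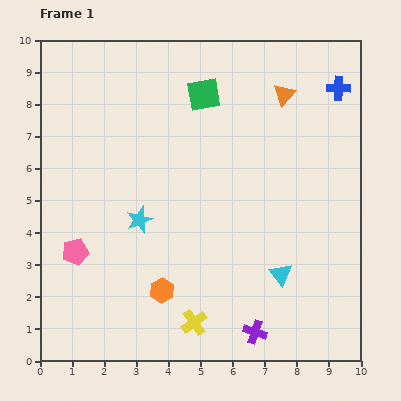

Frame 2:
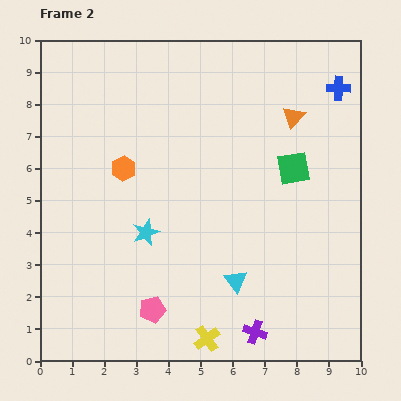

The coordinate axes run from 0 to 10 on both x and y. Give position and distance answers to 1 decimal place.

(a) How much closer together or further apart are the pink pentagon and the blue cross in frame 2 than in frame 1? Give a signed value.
-0.7

Distance in frame 1: 9.7. Distance in frame 2: 9.0.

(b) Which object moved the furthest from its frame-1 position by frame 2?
the orange hexagon

(moved 4.0; next 3.6)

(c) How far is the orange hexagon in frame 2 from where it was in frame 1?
4.0

The orange hexagon moved from (3.8, 2.2) to (2.6, 6.0), a distance of √(1.2² + 3.8²) ≈ 4.0.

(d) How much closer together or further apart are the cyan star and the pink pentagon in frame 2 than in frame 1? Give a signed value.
+0.2

Distance in frame 1: 2.2. Distance in frame 2: 2.4.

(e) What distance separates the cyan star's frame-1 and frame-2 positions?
0.4

The cyan star moved from (3.1, 4.4) to (3.3, 4.0), a distance of √(0.2² + 0.4²) ≈ 0.4.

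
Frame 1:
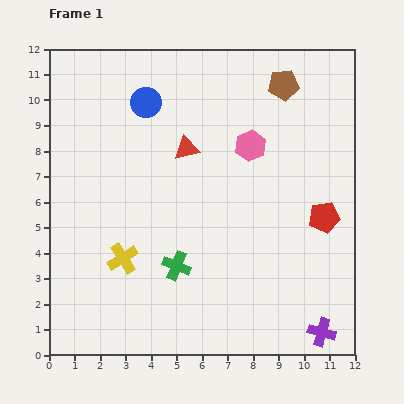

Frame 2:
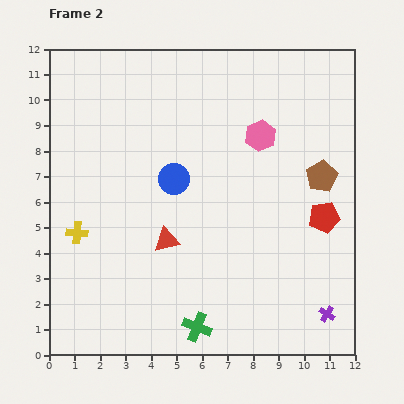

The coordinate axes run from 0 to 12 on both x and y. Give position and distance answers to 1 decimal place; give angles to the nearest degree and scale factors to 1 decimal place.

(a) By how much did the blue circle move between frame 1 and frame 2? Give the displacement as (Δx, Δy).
(1.1, -3.0)

The blue circle was at (3.8, 9.9) in frame 1 and (4.9, 6.9) in frame 2.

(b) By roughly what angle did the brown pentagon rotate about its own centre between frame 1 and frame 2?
22° counter-clockwise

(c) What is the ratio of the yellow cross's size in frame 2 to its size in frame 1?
0.7×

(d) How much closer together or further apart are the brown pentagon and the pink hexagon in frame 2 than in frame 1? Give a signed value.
+0.2

Distance in frame 1: 2.7. Distance in frame 2: 2.9.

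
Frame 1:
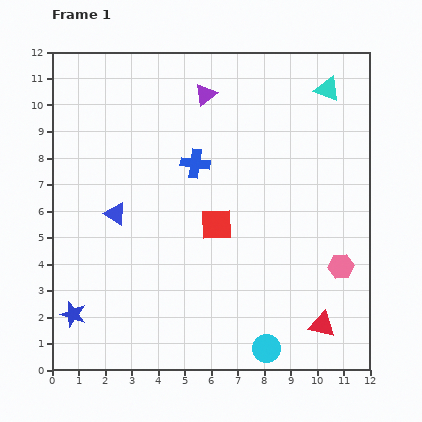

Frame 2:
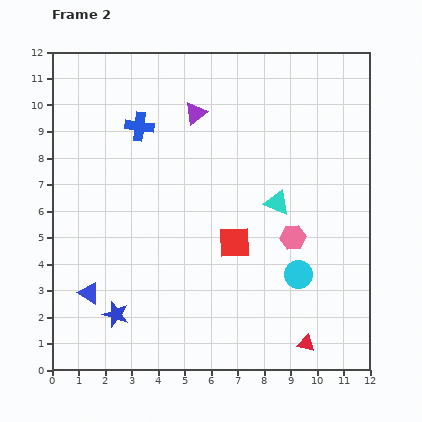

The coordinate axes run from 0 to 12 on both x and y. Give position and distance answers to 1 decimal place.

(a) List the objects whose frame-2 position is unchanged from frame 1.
none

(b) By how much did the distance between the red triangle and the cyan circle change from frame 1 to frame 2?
+0.3

Distance in frame 1: 2.3. Distance in frame 2: 2.6.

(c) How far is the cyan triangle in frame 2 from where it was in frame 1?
4.7

The cyan triangle moved from (10.4, 10.6) to (8.5, 6.3), a distance of √(1.9² + 4.3²) ≈ 4.7.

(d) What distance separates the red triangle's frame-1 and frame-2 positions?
0.9

The red triangle moved from (10.2, 1.7) to (9.6, 1.0), a distance of √(0.6² + 0.7²) ≈ 0.9.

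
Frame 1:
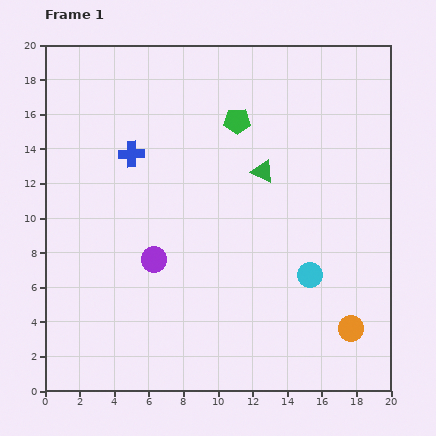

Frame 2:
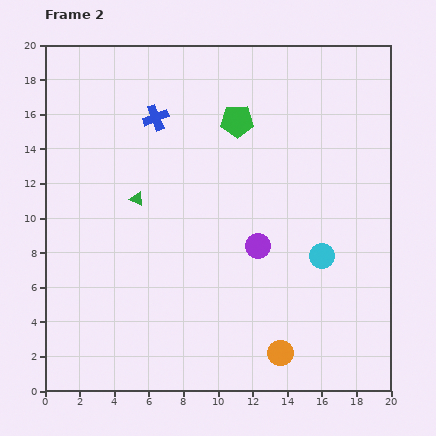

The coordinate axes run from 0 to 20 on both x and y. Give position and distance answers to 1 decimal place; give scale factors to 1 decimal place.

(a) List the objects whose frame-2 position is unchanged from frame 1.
the green pentagon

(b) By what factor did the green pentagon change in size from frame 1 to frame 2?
1.3×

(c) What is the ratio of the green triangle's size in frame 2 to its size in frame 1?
0.6×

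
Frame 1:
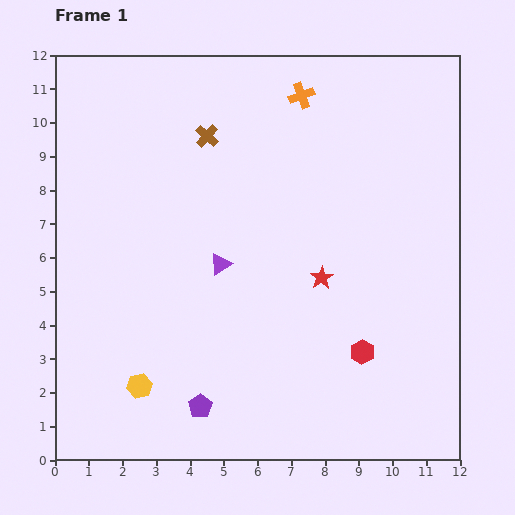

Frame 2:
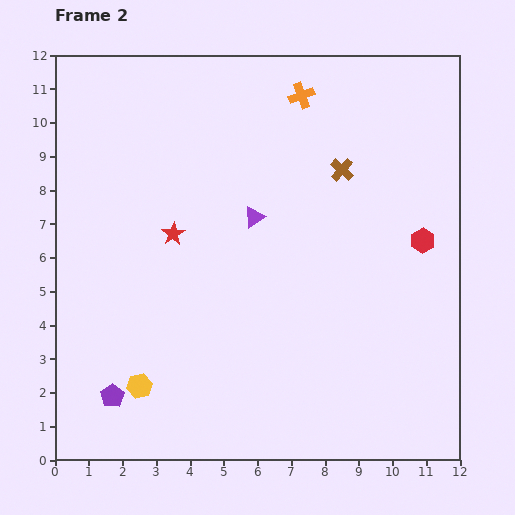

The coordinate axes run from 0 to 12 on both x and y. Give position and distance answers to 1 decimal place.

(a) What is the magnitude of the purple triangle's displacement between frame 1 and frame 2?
1.7

The purple triangle moved from (4.9, 5.8) to (5.9, 7.2), a distance of √(1.0² + 1.4²) ≈ 1.7.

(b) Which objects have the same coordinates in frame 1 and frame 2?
the orange cross, the yellow hexagon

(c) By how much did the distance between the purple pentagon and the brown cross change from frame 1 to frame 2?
+1.5

Distance in frame 1: 8.0. Distance in frame 2: 9.5.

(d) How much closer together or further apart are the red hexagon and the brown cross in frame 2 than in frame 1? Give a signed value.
-4.7

Distance in frame 1: 7.9. Distance in frame 2: 3.2.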